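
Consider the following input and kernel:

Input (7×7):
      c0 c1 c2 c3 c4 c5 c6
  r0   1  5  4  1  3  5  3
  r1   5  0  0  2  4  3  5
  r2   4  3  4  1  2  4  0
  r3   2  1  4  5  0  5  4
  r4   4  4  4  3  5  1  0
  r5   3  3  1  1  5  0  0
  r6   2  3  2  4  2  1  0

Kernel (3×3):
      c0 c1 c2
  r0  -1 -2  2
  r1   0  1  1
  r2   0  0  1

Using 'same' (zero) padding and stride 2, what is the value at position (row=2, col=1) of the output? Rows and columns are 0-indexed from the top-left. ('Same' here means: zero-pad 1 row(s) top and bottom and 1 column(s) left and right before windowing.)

9

The receptive field on the zero-padded input at this output position is [1 4 5 / 4 4 3 / 3 1 1]. Elementwise product with the kernel and sum: 1·-1 + 4·-2 + 5·2 + 4·1 + 3·1 + 1·1.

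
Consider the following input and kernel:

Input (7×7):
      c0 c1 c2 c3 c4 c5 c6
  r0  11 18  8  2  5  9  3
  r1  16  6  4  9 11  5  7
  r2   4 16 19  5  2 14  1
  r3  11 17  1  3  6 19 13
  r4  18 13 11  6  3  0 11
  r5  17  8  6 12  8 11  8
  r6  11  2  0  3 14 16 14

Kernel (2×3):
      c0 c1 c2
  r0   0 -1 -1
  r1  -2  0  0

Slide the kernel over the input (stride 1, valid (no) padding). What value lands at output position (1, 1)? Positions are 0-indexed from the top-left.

-45

The receptive field on the input at this output position is [6 4 9 / 16 19 5]. Elementwise product with the kernel and sum: 4·-1 + 9·-1 + 16·-2.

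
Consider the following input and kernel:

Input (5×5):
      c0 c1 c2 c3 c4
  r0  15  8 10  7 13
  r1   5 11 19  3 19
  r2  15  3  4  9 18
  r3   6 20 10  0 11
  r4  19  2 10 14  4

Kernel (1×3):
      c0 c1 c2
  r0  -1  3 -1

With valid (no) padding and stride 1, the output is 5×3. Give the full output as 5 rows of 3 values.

-1 15 -2
9 43 -29
-10 0 5
44 10 -21
-23 14 28

Output[0,0]: The receptive field on the input at this output position is [15 8 10]. Elementwise product with the kernel and sum: 15·-1 + 8·3 + 10·-1.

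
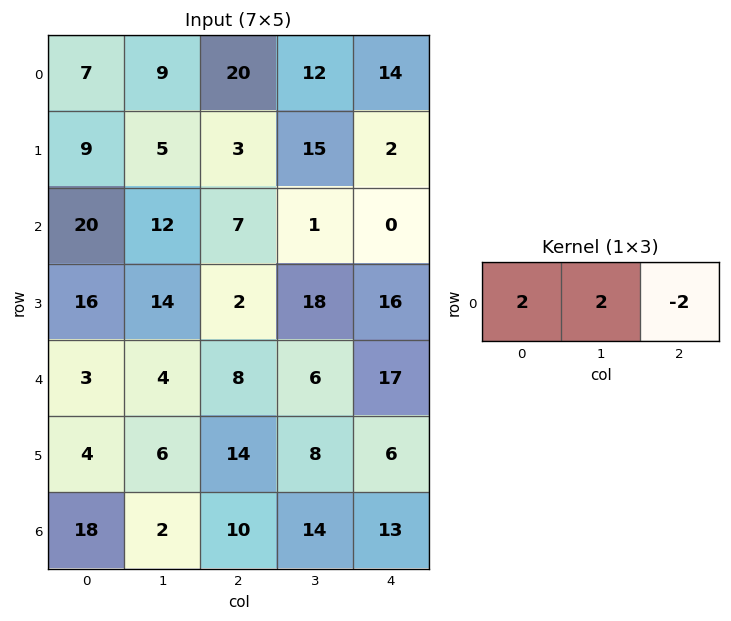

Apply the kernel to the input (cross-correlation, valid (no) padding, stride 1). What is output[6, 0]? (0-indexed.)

The receptive field on the input at this output position is [18 2 10]. Elementwise product with the kernel and sum: 18·2 + 2·2 + 10·-2.

20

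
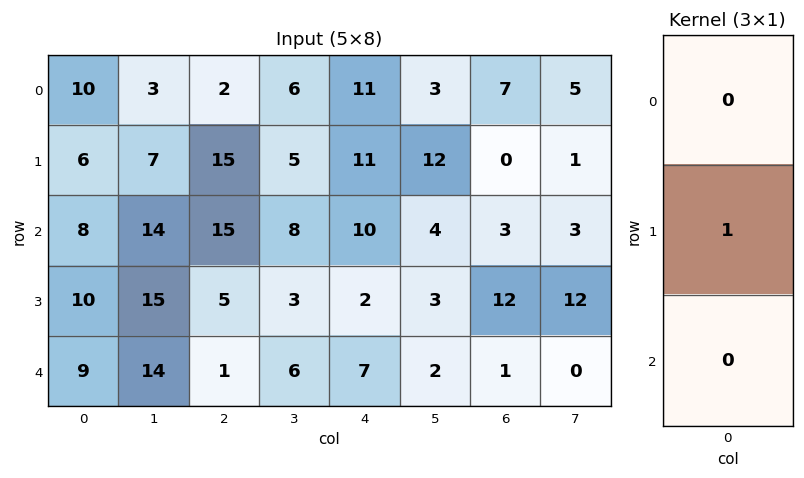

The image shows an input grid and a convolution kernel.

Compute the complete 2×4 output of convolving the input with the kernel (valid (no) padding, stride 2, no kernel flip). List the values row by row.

Output[0,0]: The receptive field on the input at this output position is [10 / 6 / 8]. Elementwise product with the kernel and sum: 6·1.
Output[0,1]: The receptive field on the input at this output position is [2 / 15 / 15]. Elementwise product with the kernel and sum: 15·1.

6 15 11 0
10 5 2 12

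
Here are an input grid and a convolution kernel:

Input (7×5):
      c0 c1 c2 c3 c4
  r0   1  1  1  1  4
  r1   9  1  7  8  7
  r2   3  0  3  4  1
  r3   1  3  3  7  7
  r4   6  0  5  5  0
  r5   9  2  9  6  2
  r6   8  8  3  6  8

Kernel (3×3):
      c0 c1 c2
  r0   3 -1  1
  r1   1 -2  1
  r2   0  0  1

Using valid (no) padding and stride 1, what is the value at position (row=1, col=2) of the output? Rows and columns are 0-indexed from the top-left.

23

The receptive field on the input at this output position is [7 8 7 / 3 4 1 / 3 7 7]. Elementwise product with the kernel and sum: 7·3 + 8·-1 + 7·1 + 3·1 + 4·-2 + 1·1 + 7·1.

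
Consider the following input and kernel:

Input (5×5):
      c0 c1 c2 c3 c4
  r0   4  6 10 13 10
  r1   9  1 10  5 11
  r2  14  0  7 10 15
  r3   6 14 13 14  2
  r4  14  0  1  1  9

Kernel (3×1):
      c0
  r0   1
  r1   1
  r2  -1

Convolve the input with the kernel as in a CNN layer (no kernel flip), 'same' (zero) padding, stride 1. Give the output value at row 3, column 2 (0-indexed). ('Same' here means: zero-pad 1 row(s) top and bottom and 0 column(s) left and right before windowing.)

The receptive field on the zero-padded input at this output position is [7 / 13 / 1]. Elementwise product with the kernel and sum: 7·1 + 13·1 + 1·-1.

19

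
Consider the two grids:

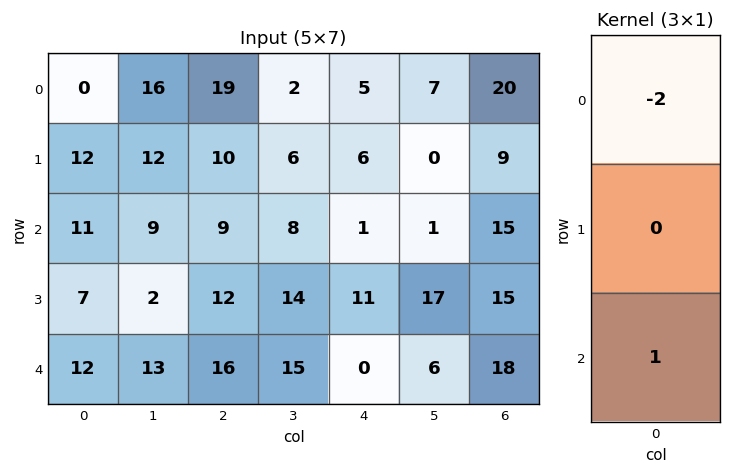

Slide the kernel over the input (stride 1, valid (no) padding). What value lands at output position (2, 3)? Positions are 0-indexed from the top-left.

-1

The receptive field on the input at this output position is [8 / 14 / 15]. Elementwise product with the kernel and sum: 8·-2 + 15·1.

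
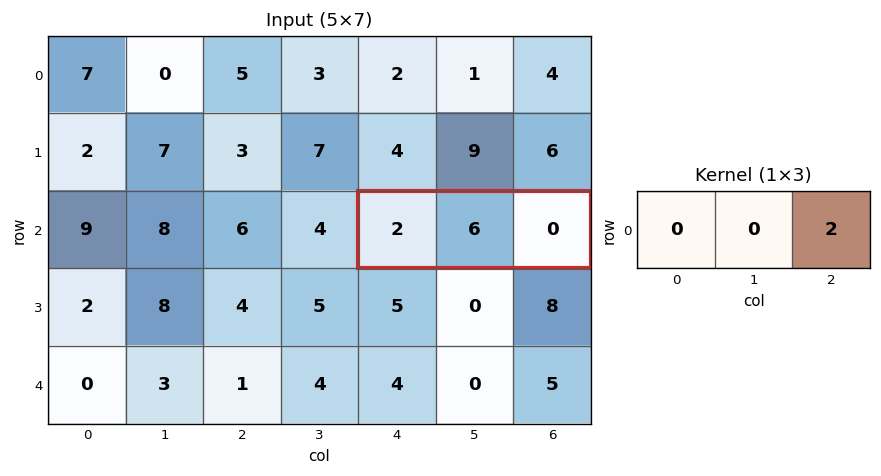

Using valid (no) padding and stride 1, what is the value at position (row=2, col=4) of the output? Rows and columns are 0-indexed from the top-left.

0

The receptive field on the input at this output position is [2 6 0]. Elementwise product with the kernel and sum: 0·2.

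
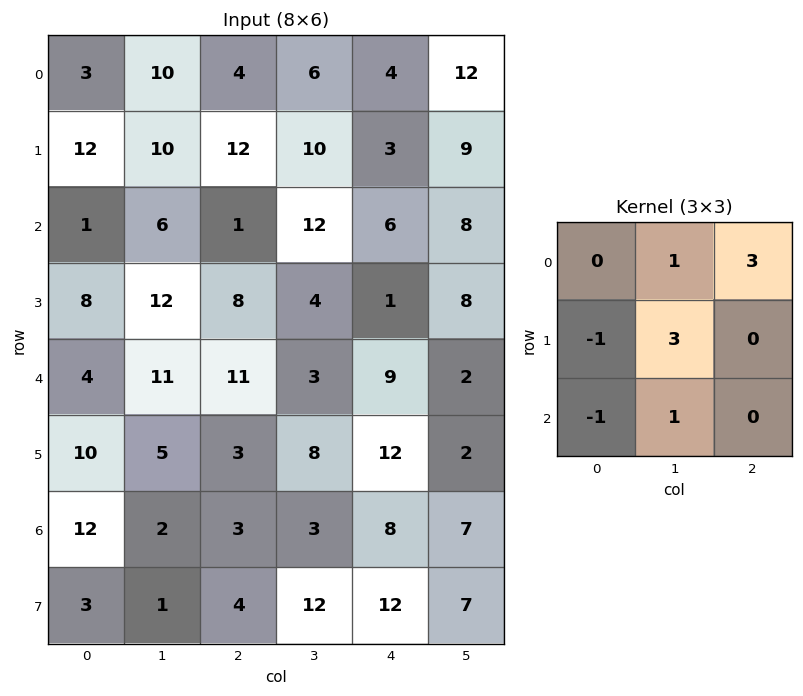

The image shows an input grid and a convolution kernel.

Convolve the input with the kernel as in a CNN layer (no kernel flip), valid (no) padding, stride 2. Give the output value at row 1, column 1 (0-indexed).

26

The receptive field on the input at this output position is [1 12 6 / 8 4 1 / 11 3 9]. Elementwise product with the kernel and sum: 12·1 + 6·3 + 8·-1 + 4·3 + 11·-1 + 3·1.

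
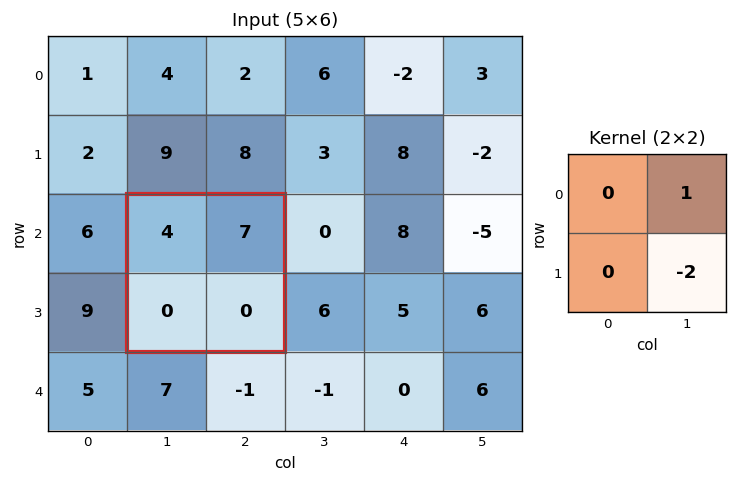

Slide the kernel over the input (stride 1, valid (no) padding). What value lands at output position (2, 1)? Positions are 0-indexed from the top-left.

7

The receptive field on the input at this output position is [4 7 / 0 0]. Elementwise product with the kernel and sum: 7·1 + 0·-2.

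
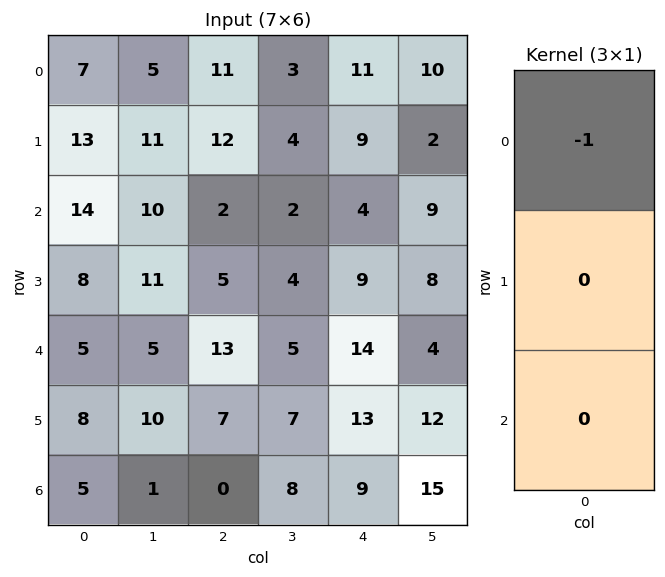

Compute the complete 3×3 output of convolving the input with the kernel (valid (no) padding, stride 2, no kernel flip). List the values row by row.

-7 -11 -11
-14 -2 -4
-5 -13 -14

Output[0,0]: The receptive field on the input at this output position is [7 / 13 / 14]. Elementwise product with the kernel and sum: 7·-1.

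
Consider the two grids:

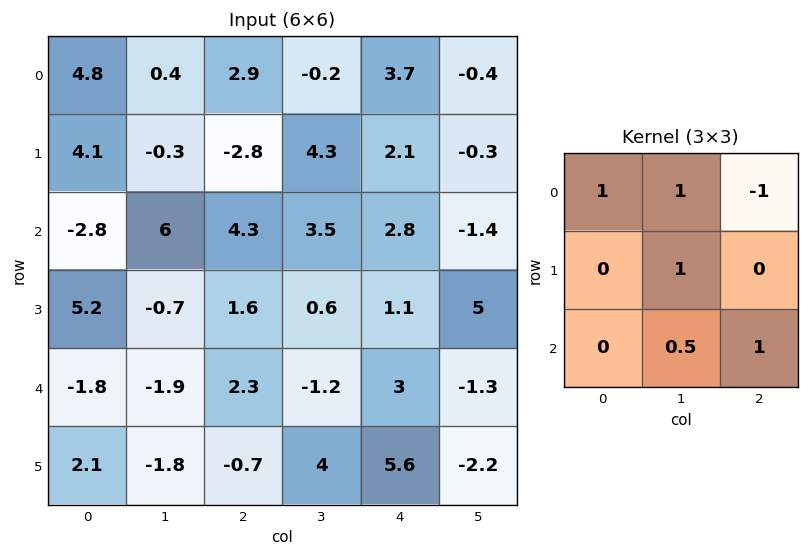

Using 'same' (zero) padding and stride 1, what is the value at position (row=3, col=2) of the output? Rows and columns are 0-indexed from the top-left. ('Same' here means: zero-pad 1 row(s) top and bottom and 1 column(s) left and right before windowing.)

The receptive field on the zero-padded input at this output position is [6 4.3 3.5 / -0.7 1.6 0.6 / -1.9 2.3 -1.2]. Elementwise product with the kernel and sum: 6·1 + 4.3·1 + 3.5·-1 + 1.6·1 + 2.3·0.5 + -1.2·1.

8.35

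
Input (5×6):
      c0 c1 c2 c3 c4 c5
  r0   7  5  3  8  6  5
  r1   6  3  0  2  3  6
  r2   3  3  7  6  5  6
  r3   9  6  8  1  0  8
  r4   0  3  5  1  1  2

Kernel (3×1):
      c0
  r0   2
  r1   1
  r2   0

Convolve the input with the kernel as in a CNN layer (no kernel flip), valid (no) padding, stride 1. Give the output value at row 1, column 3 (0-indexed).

10

The receptive field on the input at this output position is [2 / 6 / 1]. Elementwise product with the kernel and sum: 2·2 + 6·1.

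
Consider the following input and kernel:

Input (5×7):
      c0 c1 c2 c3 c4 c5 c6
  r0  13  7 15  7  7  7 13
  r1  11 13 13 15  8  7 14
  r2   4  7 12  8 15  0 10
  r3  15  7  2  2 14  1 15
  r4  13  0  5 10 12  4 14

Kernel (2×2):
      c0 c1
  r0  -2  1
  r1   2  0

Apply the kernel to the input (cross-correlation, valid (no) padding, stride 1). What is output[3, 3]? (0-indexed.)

30

The receptive field on the input at this output position is [2 14 / 10 12]. Elementwise product with the kernel and sum: 2·-2 + 14·1 + 10·2.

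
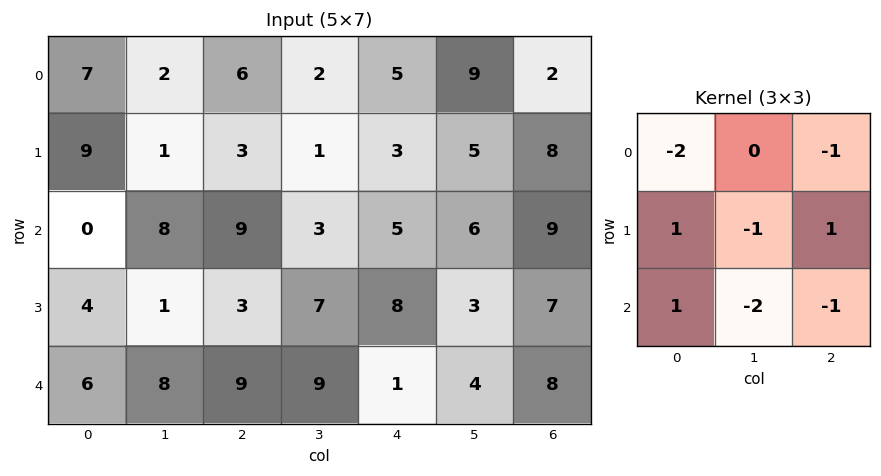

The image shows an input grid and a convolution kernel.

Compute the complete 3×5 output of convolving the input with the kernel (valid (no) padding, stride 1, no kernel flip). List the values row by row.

Output[0,0]: The receptive field on the input at this output position is [7 2 6 / 9 1 3 / 0 8 9]. Elementwise product with the kernel and sum: 7·-2 + 6·-1 + 9·1 + 1·-1 + 3·1 + 0·1 + 8·-2 + 9·-1.

-34 -20 -14 -23 -22
-21 -13 -17 -15 -11
-22 -33 -29 -7 -22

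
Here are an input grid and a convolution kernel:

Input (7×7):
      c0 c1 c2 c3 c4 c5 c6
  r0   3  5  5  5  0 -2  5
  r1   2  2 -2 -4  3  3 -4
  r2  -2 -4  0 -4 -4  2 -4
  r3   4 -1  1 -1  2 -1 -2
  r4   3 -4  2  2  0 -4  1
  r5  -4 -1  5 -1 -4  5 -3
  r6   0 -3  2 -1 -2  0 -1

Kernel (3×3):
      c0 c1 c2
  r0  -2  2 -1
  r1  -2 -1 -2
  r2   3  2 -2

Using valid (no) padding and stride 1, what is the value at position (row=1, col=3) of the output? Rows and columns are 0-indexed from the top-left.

The receptive field on the input at this output position is [-4 3 3 / -4 -4 2 / -1 2 -1]. Elementwise product with the kernel and sum: -4·-2 + 3·2 + 3·-1 + -4·-2 + -4·-1 + 2·-2 + -1·3 + 2·2 + -1·-2.

22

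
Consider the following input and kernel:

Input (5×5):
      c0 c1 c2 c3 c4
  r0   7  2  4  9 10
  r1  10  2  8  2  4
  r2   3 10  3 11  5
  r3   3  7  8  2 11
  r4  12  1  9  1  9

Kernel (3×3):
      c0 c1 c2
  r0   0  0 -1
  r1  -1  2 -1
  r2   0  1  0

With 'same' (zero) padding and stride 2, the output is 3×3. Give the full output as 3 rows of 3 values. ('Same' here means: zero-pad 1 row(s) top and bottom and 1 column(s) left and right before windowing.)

22 5 15
-3 -9 10
16 14 17

Output[0,0]: The receptive field on the zero-padded input at this output position is [0 0 0 / 0 7 2 / 0 10 2]. Elementwise product with the kernel and sum: 0·-1 + 0·-1 + 7·2 + 2·-1 + 10·1.
Output[0,1]: The receptive field on the zero-padded input at this output position is [0 0 0 / 2 4 9 / 2 8 2]. Elementwise product with the kernel and sum: 0·-1 + 2·-1 + 4·2 + 9·-1 + 8·1.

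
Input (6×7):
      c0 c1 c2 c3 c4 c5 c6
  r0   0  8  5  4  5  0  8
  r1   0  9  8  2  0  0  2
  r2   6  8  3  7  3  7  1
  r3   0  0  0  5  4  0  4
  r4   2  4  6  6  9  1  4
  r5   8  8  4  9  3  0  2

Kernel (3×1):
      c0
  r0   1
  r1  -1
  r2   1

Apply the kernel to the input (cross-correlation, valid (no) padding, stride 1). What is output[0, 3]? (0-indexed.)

The receptive field on the input at this output position is [4 / 2 / 7]. Elementwise product with the kernel and sum: 4·1 + 2·-1 + 7·1.

9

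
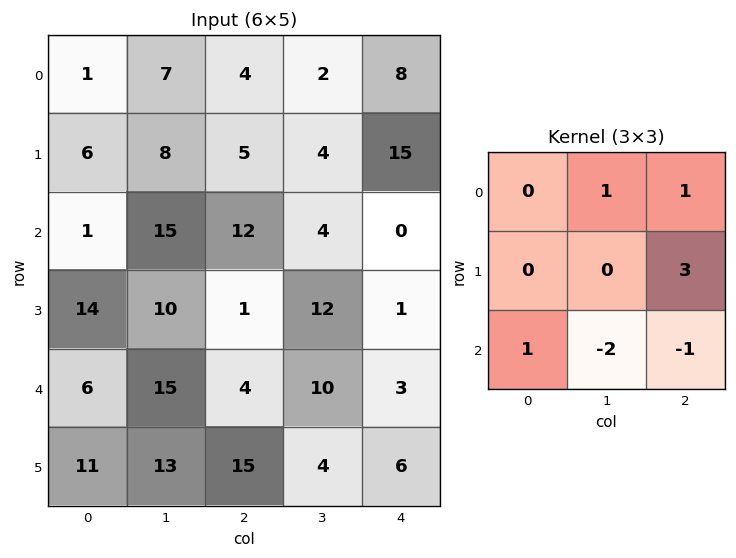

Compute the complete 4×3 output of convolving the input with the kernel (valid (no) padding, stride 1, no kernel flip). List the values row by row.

Output[0,0]: The receptive field on the input at this output position is [1 7 4 / 6 8 5 / 1 15 12]. Elementwise product with the kernel and sum: 7·1 + 4·1 + 5·3 + 1·1 + 15·-2 + 12·-1.
Output[0,1]: The receptive field on the input at this output position is [7 4 2 / 8 5 4 / 15 12 4]. Elementwise product with the kernel and sum: 4·1 + 2·1 + 4·3 + 15·1 + 12·-2 + 4·-1.

-15 5 59
42 17 -5
2 49 -12
-7 22 23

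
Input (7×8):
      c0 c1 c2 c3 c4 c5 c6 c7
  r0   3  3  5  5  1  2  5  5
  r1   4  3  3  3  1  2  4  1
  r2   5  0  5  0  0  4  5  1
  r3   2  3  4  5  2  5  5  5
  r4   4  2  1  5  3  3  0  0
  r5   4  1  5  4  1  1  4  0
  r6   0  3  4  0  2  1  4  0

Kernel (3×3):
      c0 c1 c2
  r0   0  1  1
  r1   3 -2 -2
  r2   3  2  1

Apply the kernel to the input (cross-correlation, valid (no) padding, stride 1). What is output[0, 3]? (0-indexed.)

The receptive field on the input at this output position is [5 1 2 / 3 1 2 / 0 0 4]. Elementwise product with the kernel and sum: 1·1 + 2·1 + 3·3 + 1·-2 + 2·-2 + 0·3 + 0·2 + 4·1.

10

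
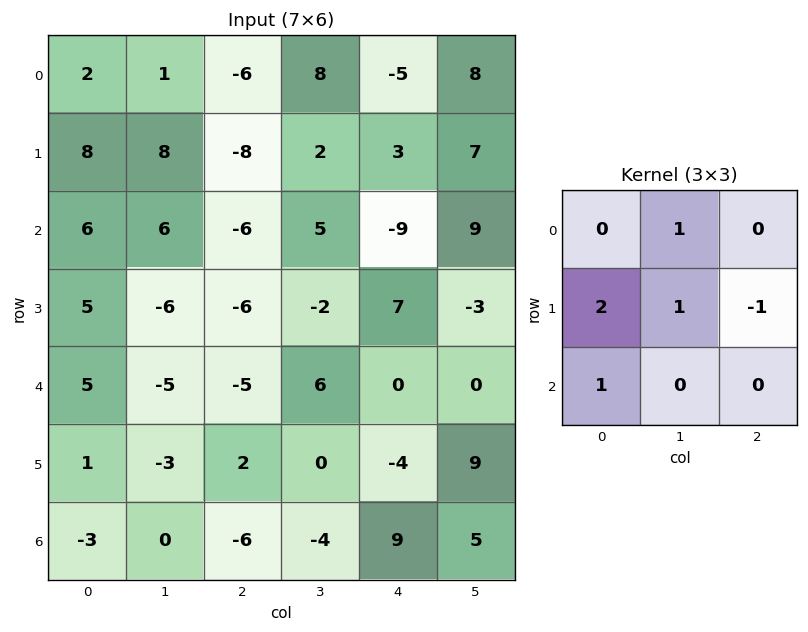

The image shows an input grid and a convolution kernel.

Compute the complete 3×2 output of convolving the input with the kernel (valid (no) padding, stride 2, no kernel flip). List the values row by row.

39 -15
21 -21
-11 8

Output[0,0]: The receptive field on the input at this output position is [2 1 -6 / 8 8 -8 / 6 6 -6]. Elementwise product with the kernel and sum: 1·1 + 8·2 + 8·1 + -8·-1 + 6·1.
Output[0,1]: The receptive field on the input at this output position is [-6 8 -5 / -8 2 3 / -6 5 -9]. Elementwise product with the kernel and sum: 8·1 + -8·2 + 2·1 + 3·-1 + -6·1.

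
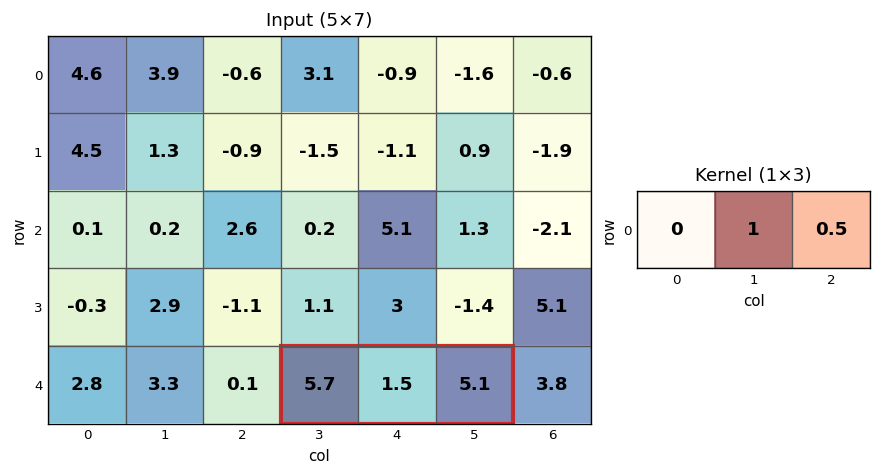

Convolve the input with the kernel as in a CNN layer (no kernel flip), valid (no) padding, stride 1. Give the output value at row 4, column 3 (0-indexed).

The receptive field on the input at this output position is [5.7 1.5 5.1]. Elementwise product with the kernel and sum: 1.5·1 + 5.1·0.5.

4.05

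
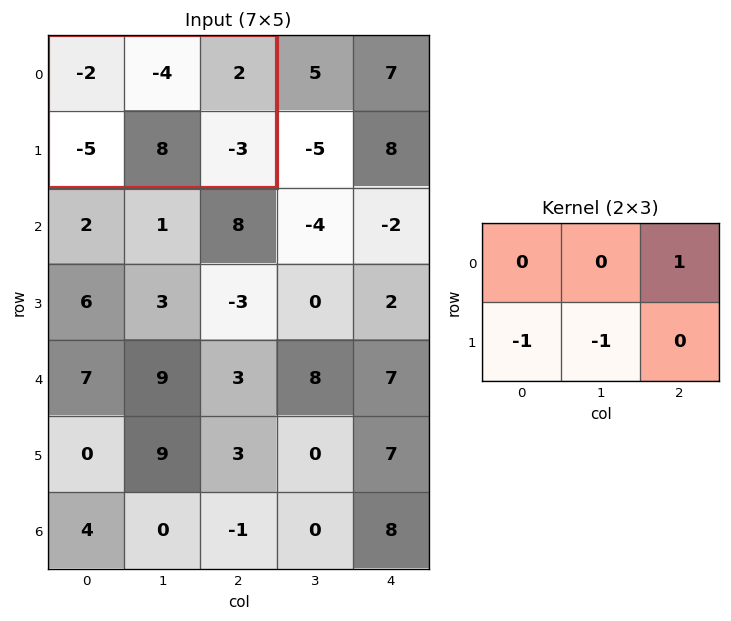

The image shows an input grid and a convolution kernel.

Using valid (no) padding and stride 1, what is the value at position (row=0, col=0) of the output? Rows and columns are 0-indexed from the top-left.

-1

The receptive field on the input at this output position is [-2 -4 2 / -5 8 -3]. Elementwise product with the kernel and sum: 2·1 + -5·-1 + 8·-1.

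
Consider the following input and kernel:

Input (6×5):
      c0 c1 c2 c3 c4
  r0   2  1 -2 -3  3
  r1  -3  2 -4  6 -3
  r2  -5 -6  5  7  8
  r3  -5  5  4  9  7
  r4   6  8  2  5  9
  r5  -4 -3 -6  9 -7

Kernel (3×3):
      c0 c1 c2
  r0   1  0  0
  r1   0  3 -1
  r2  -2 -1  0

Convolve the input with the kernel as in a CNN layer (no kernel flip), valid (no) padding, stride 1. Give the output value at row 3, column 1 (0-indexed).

The receptive field on the input at this output position is [5 4 9 / 8 2 5 / -3 -6 9]. Elementwise product with the kernel and sum: 5·1 + 2·3 + 5·-1 + -3·-2 + -6·-1.

18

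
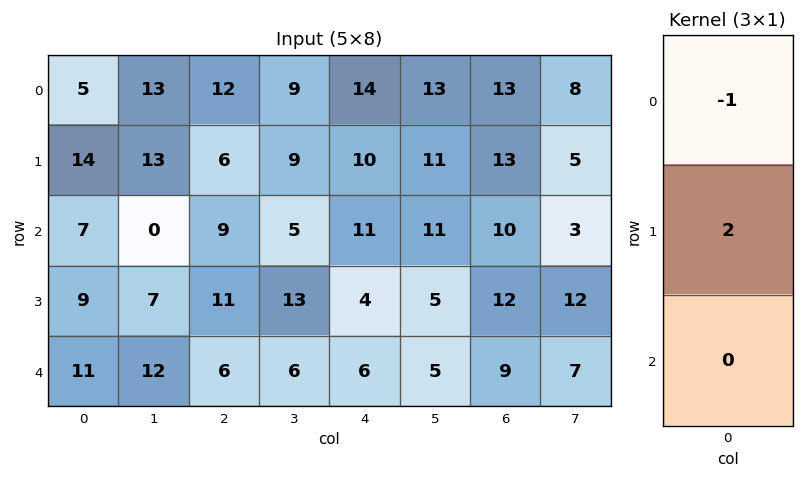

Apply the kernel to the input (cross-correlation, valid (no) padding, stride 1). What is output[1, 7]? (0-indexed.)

1

The receptive field on the input at this output position is [5 / 3 / 12]. Elementwise product with the kernel and sum: 5·-1 + 3·2.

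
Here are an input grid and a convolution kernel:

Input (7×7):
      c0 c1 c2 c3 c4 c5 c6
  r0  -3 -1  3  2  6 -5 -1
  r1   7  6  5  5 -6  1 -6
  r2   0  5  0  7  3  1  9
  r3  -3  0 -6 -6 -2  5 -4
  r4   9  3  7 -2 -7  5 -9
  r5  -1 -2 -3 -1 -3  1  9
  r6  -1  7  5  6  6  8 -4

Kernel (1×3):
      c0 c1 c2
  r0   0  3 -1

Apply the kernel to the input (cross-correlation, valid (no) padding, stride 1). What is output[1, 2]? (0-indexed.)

The receptive field on the input at this output position is [5 5 -6]. Elementwise product with the kernel and sum: 5·3 + -6·-1.

21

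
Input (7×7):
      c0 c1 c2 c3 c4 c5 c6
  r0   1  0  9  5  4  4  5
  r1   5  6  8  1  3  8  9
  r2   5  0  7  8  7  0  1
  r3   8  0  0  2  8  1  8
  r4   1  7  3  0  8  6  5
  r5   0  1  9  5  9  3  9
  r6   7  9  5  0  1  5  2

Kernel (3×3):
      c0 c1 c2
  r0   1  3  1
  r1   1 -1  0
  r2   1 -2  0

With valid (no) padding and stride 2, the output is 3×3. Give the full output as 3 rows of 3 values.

14 26 23
7 39 11
13 20 28

Output[0,0]: The receptive field on the input at this output position is [1 0 9 / 5 6 8 / 5 0 7]. Elementwise product with the kernel and sum: 1·1 + 0·3 + 9·1 + 5·1 + 6·-1 + 5·1 + 0·-2.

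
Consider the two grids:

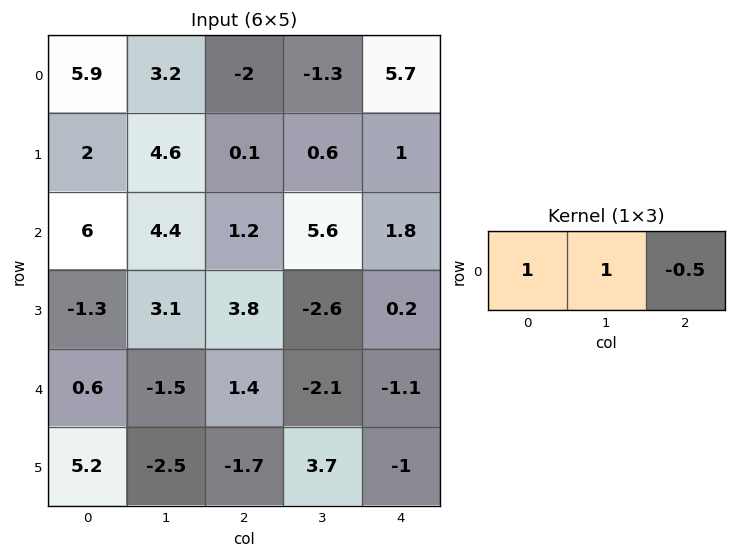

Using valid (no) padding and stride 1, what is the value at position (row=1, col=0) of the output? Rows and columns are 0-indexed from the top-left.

The receptive field on the input at this output position is [2 4.6 0.1]. Elementwise product with the kernel and sum: 2·1 + 4.6·1 + 0.1·-0.5.

6.55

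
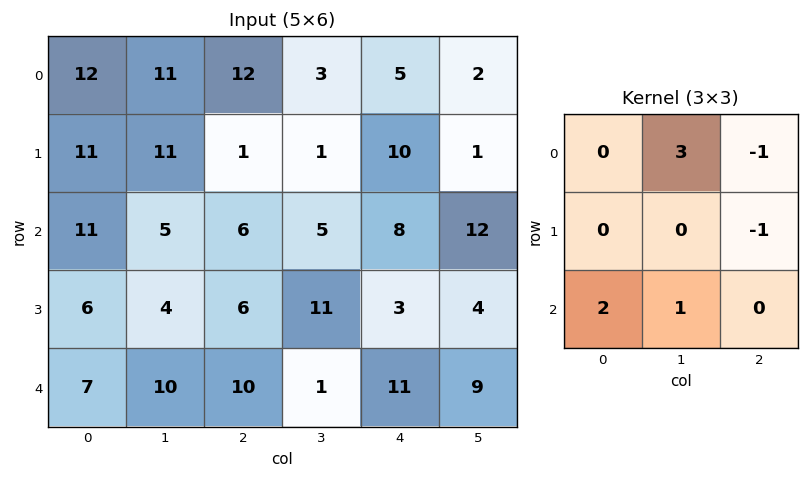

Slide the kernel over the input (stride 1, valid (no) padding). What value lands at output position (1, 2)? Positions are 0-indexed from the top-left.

8

The receptive field on the input at this output position is [1 1 10 / 6 5 8 / 6 11 3]. Elementwise product with the kernel and sum: 1·3 + 10·-1 + 8·-1 + 6·2 + 11·1.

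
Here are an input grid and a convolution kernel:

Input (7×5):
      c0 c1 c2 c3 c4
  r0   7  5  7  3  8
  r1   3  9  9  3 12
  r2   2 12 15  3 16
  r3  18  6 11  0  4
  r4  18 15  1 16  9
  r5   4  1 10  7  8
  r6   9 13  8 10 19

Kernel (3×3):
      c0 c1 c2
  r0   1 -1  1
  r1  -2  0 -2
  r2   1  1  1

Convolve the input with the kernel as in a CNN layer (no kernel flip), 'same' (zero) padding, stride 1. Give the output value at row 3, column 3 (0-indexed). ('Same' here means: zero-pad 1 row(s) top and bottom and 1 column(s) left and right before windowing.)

24

The receptive field on the zero-padded input at this output position is [15 3 16 / 11 0 4 / 1 16 9]. Elementwise product with the kernel and sum: 15·1 + 3·-1 + 16·1 + 11·-2 + 4·-2 + 1·1 + 16·1 + 9·1.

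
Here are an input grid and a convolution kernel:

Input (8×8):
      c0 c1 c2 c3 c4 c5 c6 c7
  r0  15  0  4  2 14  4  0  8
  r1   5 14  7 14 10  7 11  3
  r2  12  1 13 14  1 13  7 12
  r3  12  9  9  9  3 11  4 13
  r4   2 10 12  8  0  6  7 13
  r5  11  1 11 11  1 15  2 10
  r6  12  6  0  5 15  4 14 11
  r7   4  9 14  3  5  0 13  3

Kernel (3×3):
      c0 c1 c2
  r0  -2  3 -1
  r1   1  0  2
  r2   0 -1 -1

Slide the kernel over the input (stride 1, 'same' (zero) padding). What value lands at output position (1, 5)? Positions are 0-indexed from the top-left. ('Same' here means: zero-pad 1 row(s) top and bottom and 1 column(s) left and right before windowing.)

-4

The receptive field on the zero-padded input at this output position is [14 4 0 / 10 7 11 / 1 13 7]. Elementwise product with the kernel and sum: 14·-2 + 4·3 + 0·-1 + 10·1 + 11·2 + 13·-1 + 7·-1.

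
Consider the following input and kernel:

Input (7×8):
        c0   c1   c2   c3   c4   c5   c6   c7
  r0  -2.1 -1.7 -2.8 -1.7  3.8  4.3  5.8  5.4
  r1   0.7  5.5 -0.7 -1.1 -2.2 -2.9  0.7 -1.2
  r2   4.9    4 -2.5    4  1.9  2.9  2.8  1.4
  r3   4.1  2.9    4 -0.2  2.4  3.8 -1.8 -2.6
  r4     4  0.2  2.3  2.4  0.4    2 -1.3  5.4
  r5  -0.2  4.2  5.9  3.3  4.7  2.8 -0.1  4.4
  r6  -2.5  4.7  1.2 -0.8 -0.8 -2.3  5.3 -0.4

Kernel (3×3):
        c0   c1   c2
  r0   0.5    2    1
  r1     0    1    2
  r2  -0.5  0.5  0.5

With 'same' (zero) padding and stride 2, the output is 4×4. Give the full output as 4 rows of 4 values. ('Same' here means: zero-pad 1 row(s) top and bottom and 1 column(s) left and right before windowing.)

Output[0,0]: The receptive field on the zero-padded input at this output position is [0 0 0 / 0 -2.1 -1.7 / 0 0.7 5.5]. Elementwise product with the kernel and sum: 0·0.5 + 0·2 + 0·1 + -2.1·1 + -1.7·2 + 0·-0.5 + 0.7·0.5 + 5.5·0.5.

-2.4 -9.85 10.4 17.8
23.3 6.2 3.05 0.25
17.5 18.85 15 5.95
10.7 16.8 8.45 10.1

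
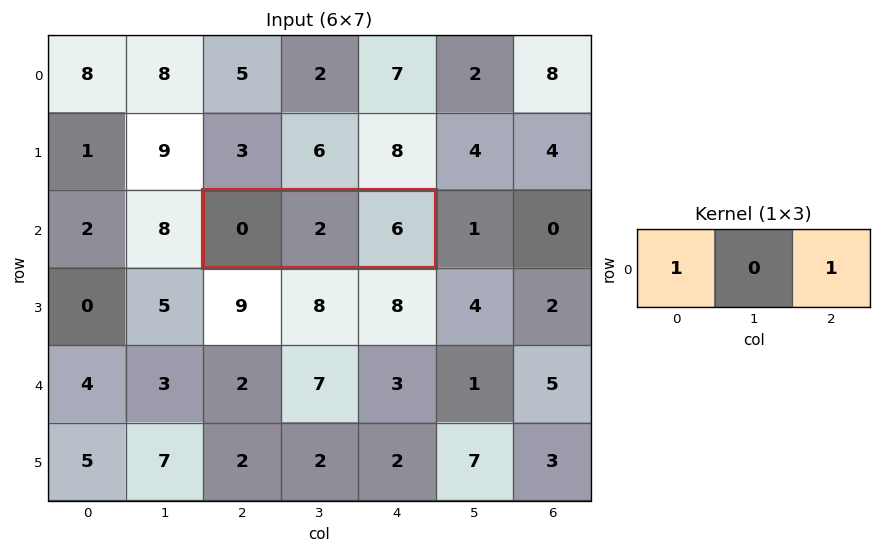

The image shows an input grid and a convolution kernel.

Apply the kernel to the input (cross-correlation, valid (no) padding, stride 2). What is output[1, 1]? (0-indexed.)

6

The receptive field on the input at this output position is [0 2 6]. Elementwise product with the kernel and sum: 0·1 + 6·1.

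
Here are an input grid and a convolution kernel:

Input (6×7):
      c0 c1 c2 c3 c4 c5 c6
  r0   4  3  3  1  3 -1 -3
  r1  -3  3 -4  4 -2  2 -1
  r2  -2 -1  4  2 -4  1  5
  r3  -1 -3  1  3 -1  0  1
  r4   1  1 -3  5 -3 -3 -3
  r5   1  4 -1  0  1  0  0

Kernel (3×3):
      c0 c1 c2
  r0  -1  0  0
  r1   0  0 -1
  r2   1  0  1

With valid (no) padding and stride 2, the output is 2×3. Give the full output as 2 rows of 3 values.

Output[0,0]: The receptive field on the input at this output position is [4 3 3 / -3 3 -4 / -2 -1 4]. Elementwise product with the kernel and sum: 4·-1 + -4·-1 + -2·1 + 4·1.

2 -1 -1
-1 -9 -3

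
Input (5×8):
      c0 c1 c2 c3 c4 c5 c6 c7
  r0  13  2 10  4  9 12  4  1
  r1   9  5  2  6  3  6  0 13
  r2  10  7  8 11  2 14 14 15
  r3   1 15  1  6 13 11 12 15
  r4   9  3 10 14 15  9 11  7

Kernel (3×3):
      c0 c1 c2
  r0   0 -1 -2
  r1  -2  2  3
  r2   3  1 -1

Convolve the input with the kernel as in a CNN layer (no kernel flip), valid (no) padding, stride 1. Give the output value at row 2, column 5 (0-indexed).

The receptive field on the input at this output position is [14 14 15 / 11 12 15 / 9 11 7]. Elementwise product with the kernel and sum: 14·-1 + 15·-2 + 11·-2 + 12·2 + 15·3 + 9·3 + 11·1 + 7·-1.

34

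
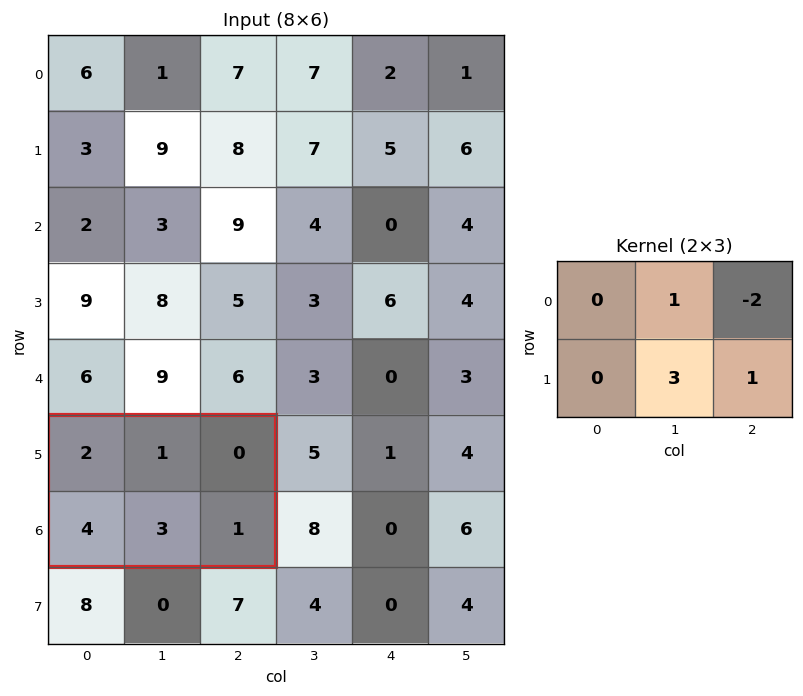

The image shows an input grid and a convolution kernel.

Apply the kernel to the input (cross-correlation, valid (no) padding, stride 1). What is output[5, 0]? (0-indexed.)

11

The receptive field on the input at this output position is [2 1 0 / 4 3 1]. Elementwise product with the kernel and sum: 1·1 + 0·-2 + 3·3 + 1·1.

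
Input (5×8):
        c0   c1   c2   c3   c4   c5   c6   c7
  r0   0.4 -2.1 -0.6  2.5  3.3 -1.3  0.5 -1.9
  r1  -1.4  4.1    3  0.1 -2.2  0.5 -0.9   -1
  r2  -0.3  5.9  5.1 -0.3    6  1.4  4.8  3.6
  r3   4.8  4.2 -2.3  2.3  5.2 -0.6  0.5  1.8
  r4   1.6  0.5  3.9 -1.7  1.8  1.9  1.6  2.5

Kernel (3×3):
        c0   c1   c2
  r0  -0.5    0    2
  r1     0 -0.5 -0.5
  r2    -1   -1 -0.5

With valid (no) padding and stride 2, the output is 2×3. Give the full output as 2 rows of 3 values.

-13.1 0.15 -10.25
5.35 2.6 2.15

Output[0,0]: The receptive field on the input at this output position is [0.4 -2.1 -0.6 / -1.4 4.1 3 / -0.3 5.9 5.1]. Elementwise product with the kernel and sum: 0.4·-0.5 + -0.6·2 + 4.1·-0.5 + 3·-0.5 + -0.3·-1 + 5.9·-1 + 5.1·-0.5.
Output[0,1]: The receptive field on the input at this output position is [-0.6 2.5 3.3 / 3 0.1 -2.2 / 5.1 -0.3 6]. Elementwise product with the kernel and sum: -0.6·-0.5 + 3.3·2 + 0.1·-0.5 + -2.2·-0.5 + 5.1·-1 + -0.3·-1 + 6·-0.5.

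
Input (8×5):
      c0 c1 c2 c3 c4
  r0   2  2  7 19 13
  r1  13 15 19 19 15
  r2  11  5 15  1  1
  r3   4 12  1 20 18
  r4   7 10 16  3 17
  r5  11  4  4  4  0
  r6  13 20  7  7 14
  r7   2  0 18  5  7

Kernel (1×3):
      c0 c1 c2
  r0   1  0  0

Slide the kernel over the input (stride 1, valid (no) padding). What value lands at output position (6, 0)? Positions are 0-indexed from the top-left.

The receptive field on the input at this output position is [13 20 7]. Elementwise product with the kernel and sum: 13·1.

13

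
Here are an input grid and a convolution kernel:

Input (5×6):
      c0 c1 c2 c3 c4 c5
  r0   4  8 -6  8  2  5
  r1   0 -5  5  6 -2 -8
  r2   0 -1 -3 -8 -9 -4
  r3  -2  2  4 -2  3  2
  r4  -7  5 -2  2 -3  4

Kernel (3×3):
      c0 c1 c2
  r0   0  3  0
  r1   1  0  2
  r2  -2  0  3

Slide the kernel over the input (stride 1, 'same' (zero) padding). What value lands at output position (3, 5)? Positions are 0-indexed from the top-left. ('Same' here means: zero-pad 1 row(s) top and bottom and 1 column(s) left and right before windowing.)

-3

The receptive field on the zero-padded input at this output position is [-9 -4 0 / 3 2 0 / -3 4 0]. Elementwise product with the kernel and sum: -4·3 + 3·1 + 0·2 + -3·-2 + 0·3.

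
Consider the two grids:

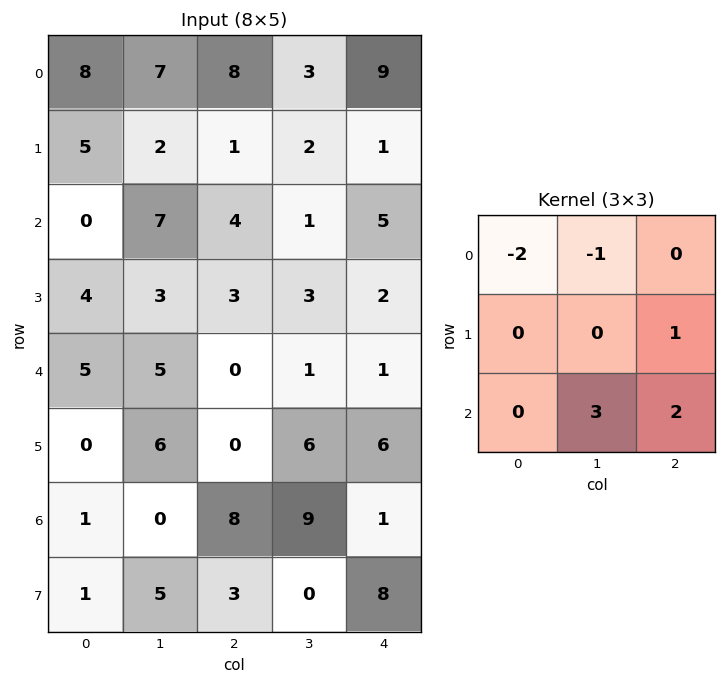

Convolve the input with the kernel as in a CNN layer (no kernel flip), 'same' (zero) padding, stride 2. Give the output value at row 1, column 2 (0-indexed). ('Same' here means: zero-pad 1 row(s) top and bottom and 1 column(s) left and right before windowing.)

1

The receptive field on the zero-padded input at this output position is [2 1 0 / 1 5 0 / 3 2 0]. Elementwise product with the kernel and sum: 2·-2 + 1·-1 + 0·1 + 2·3 + 0·2.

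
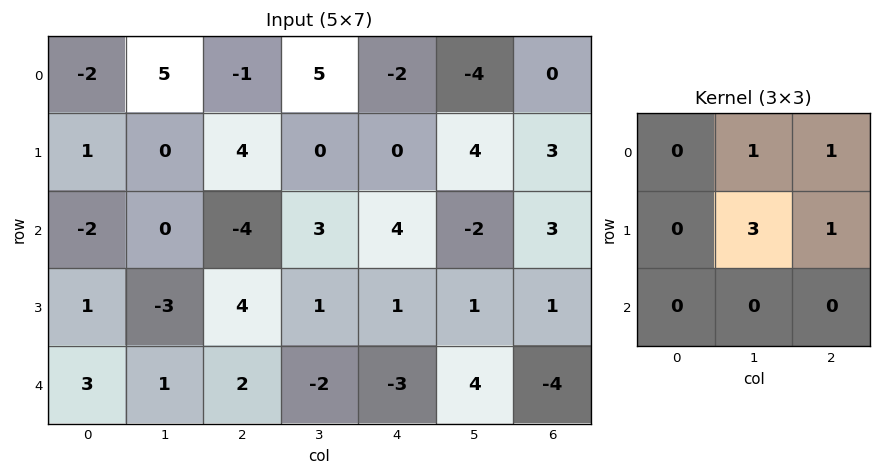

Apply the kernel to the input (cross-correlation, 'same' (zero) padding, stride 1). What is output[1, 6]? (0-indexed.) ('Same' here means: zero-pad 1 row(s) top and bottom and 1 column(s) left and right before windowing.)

The receptive field on the zero-padded input at this output position is [-4 0 0 / 4 3 0 / -2 3 0]. Elementwise product with the kernel and sum: 0·1 + 0·1 + 3·3 + 0·1.

9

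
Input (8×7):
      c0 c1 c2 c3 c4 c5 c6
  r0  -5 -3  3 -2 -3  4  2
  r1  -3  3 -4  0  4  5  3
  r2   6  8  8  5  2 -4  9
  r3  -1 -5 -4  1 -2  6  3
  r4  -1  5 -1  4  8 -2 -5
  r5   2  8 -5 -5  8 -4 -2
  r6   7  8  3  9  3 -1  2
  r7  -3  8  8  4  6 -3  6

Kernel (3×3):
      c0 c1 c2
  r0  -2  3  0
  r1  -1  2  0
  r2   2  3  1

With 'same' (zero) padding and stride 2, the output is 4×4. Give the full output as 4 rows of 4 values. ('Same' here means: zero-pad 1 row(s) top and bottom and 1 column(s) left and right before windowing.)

-16 3 13 19
-5 -31 13 42
9 -13 14 -25
19 11 54 19

Output[0,0]: The receptive field on the zero-padded input at this output position is [0 0 0 / 0 -5 -3 / 0 -3 3]. Elementwise product with the kernel and sum: 0·-2 + 0·3 + 0·-1 + -5·2 + 0·2 + -3·3 + 3·1.
Output[0,1]: The receptive field on the zero-padded input at this output position is [0 0 0 / -3 3 -2 / 3 -4 0]. Elementwise product with the kernel and sum: 0·-2 + 0·3 + -3·-1 + 3·2 + 3·2 + -4·3 + 0·1.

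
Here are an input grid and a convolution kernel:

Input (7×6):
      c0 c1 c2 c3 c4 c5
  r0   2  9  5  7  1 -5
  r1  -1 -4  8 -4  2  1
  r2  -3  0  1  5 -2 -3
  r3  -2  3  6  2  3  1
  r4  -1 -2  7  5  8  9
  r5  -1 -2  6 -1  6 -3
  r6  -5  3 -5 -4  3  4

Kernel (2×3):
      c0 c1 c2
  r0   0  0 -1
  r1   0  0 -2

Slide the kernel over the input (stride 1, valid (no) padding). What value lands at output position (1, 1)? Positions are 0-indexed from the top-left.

-6

The receptive field on the input at this output position is [-4 8 -4 / 0 1 5]. Elementwise product with the kernel and sum: -4·-1 + 5·-2.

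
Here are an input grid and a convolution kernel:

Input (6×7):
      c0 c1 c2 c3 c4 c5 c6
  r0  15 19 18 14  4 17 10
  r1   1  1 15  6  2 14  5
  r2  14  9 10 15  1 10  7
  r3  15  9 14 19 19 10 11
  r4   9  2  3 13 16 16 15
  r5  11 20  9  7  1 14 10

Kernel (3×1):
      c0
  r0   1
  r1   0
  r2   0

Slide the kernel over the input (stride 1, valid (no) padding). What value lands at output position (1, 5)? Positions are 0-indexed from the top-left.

14

The receptive field on the input at this output position is [14 / 10 / 10]. Elementwise product with the kernel and sum: 14·1.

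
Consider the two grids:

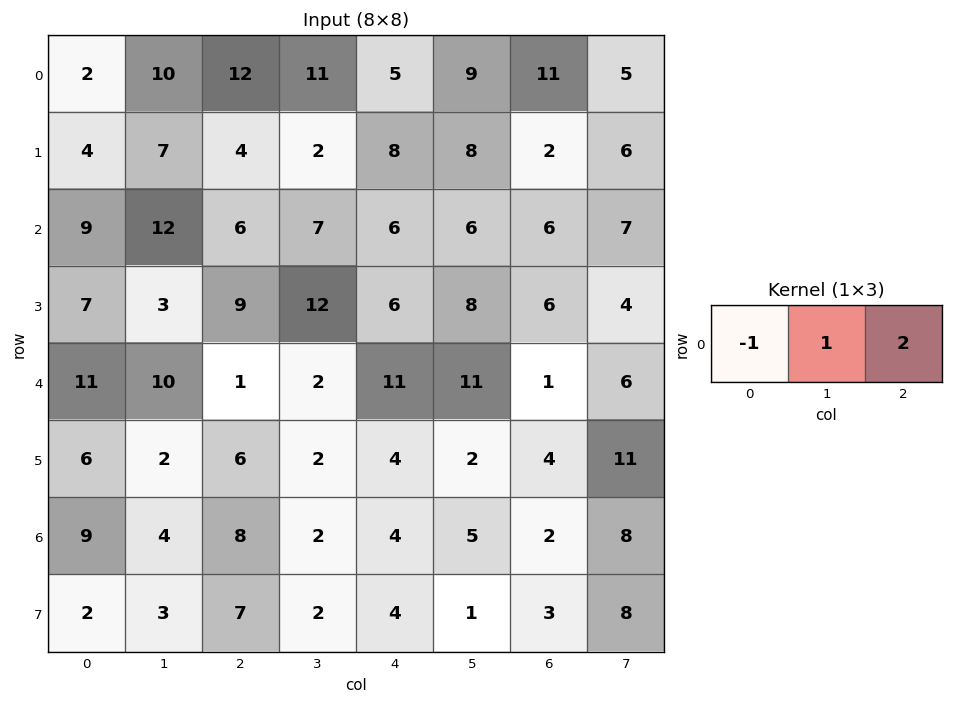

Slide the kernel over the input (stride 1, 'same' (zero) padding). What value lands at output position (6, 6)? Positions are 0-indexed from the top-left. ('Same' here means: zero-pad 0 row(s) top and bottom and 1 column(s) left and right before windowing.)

The receptive field on the zero-padded input at this output position is [5 2 8]. Elementwise product with the kernel and sum: 5·-1 + 2·1 + 8·2.

13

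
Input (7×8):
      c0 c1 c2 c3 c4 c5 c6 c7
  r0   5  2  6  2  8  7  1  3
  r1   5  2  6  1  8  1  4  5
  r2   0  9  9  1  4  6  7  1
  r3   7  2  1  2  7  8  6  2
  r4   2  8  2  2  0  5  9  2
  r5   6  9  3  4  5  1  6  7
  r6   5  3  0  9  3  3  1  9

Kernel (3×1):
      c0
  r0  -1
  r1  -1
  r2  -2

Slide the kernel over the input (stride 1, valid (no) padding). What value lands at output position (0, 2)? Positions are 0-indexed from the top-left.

The receptive field on the input at this output position is [6 / 6 / 9]. Elementwise product with the kernel and sum: 6·-1 + 6·-1 + 9·-2.

-30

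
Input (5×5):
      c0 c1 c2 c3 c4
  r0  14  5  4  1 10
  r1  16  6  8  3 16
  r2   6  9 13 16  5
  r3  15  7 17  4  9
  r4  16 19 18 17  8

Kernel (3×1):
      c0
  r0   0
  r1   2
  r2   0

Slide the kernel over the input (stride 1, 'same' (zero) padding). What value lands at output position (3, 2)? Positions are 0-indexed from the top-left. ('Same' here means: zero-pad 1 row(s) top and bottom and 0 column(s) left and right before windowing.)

The receptive field on the zero-padded input at this output position is [13 / 17 / 18]. Elementwise product with the kernel and sum: 17·2.

34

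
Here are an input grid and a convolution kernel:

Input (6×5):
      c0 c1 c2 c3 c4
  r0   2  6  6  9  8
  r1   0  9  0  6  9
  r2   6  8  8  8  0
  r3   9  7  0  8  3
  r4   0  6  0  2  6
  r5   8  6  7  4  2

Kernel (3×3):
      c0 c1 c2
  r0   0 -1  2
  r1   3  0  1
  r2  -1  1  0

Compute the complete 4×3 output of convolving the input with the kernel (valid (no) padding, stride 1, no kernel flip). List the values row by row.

Output[0,0]: The receptive field on the input at this output position is [2 6 6 / 0 9 0 / 6 8 8]. Elementwise product with the kernel and sum: 6·-1 + 6·2 + 0·3 + 0·1 + 6·-1 + 8·1.

8 45 16
15 37 44
41 31 -3
-9 37 1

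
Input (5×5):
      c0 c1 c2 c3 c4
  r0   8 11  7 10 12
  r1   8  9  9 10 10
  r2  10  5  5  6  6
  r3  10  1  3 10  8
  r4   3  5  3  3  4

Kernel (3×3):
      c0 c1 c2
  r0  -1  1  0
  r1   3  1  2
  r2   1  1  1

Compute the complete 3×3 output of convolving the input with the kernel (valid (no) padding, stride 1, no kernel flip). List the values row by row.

74 68 77
60 46 55
43 37 46

Output[0,0]: The receptive field on the input at this output position is [8 11 7 / 8 9 9 / 10 5 5]. Elementwise product with the kernel and sum: 8·-1 + 11·1 + 8·3 + 9·1 + 9·2 + 10·1 + 5·1 + 5·1.
Output[0,1]: The receptive field on the input at this output position is [11 7 10 / 9 9 10 / 5 5 6]. Elementwise product with the kernel and sum: 11·-1 + 7·1 + 9·3 + 9·1 + 10·2 + 5·1 + 5·1 + 6·1.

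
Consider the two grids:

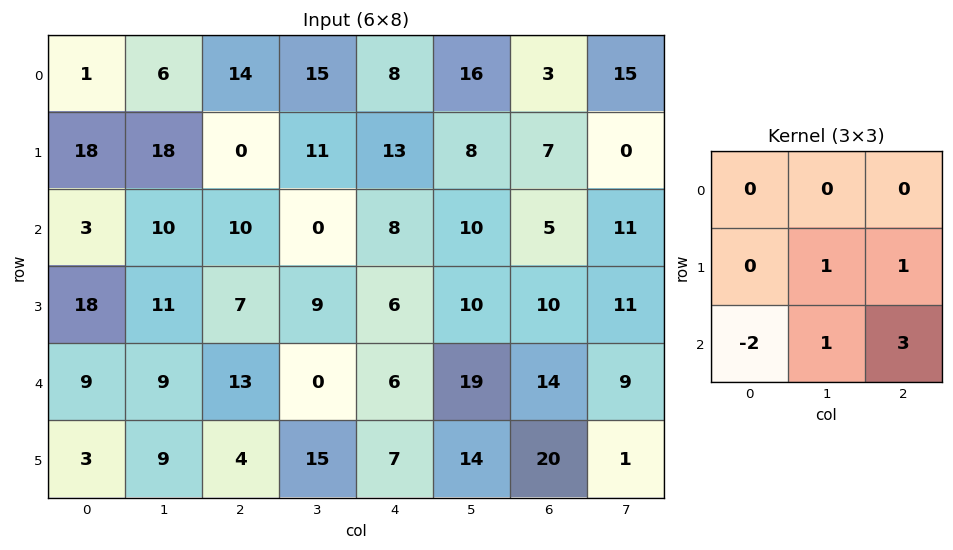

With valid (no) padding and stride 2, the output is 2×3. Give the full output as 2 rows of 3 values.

Output[0,0]: The receptive field on the input at this output position is [1 6 14 / 18 18 0 / 3 10 10]. Elementwise product with the kernel and sum: 18·1 + 0·1 + 3·-2 + 10·1 + 10·3.
Output[0,1]: The receptive field on the input at this output position is [14 15 8 / 0 11 13 / 10 0 8]. Elementwise product with the kernel and sum: 11·1 + 13·1 + 10·-2 + 0·1 + 8·3.

52 28 24
48 7 69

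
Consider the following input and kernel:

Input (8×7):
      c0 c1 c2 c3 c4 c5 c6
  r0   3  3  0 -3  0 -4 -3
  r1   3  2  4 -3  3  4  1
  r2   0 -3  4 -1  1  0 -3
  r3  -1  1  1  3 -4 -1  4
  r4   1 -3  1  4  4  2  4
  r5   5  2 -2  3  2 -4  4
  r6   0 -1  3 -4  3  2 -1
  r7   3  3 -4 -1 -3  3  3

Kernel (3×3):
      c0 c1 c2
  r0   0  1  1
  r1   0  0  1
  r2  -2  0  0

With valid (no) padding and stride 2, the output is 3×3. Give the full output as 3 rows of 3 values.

7 -8 -8
0 -6 -7
-4 4 4

Output[0,0]: The receptive field on the input at this output position is [3 3 0 / 3 2 4 / 0 -3 4]. Elementwise product with the kernel and sum: 3·1 + 0·1 + 4·1 + 0·-2.
Output[0,1]: The receptive field on the input at this output position is [0 -3 0 / 4 -3 3 / 4 -1 1]. Elementwise product with the kernel and sum: -3·1 + 0·1 + 3·1 + 4·-2.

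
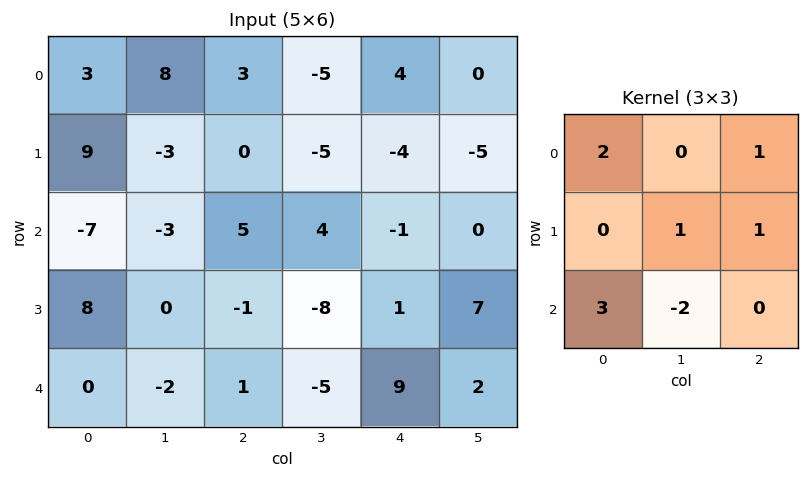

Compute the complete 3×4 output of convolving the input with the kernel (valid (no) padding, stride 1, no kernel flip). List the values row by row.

Output[0,0]: The receptive field on the input at this output position is [3 8 3 / 9 -3 0 / -7 -3 5]. Elementwise product with the kernel and sum: 3·2 + 3·1 + -3·1 + 0·1 + -7·3 + -3·-2.

-9 -13 8 -5
44 0 12 -42
-6 -19 15 -17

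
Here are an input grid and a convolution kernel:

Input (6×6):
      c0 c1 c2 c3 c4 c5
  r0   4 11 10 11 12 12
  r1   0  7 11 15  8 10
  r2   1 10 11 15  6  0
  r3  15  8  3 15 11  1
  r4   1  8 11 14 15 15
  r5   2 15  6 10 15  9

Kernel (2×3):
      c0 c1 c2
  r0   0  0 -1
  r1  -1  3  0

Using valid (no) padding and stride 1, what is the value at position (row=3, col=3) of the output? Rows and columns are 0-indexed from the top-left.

30

The receptive field on the input at this output position is [15 11 1 / 14 15 15]. Elementwise product with the kernel and sum: 1·-1 + 14·-1 + 15·3.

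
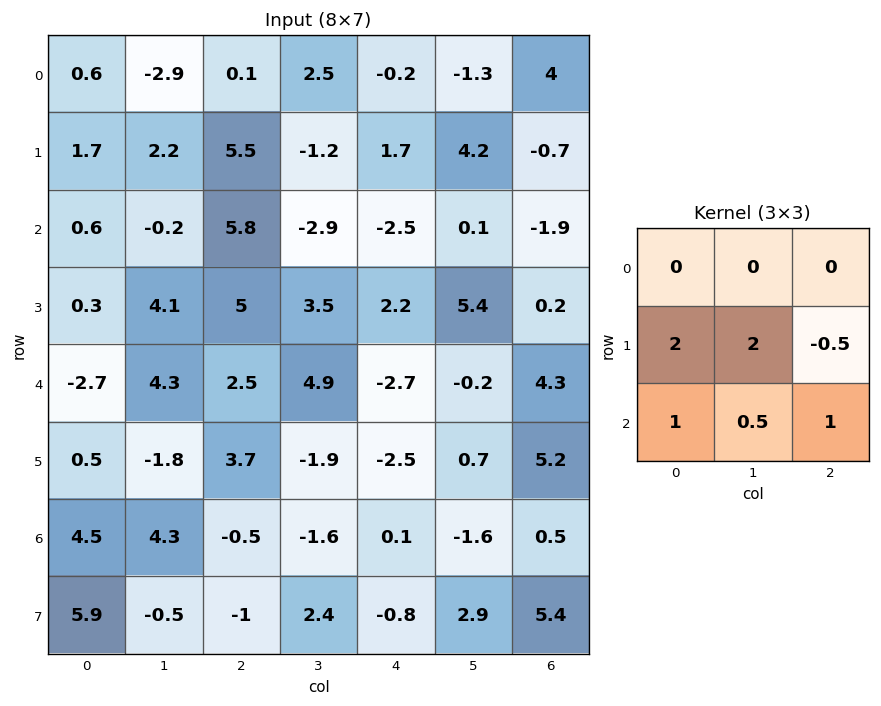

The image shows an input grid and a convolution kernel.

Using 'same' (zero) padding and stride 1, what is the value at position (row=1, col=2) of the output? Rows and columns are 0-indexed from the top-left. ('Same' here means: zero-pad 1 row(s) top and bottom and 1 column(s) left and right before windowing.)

The receptive field on the zero-padded input at this output position is [-2.9 0.1 2.5 / 2.2 5.5 -1.2 / -0.2 5.8 -2.9]. Elementwise product with the kernel and sum: 2.2·2 + 5.5·2 + -1.2·-0.5 + -0.2·1 + 5.8·0.5 + -2.9·1.

15.8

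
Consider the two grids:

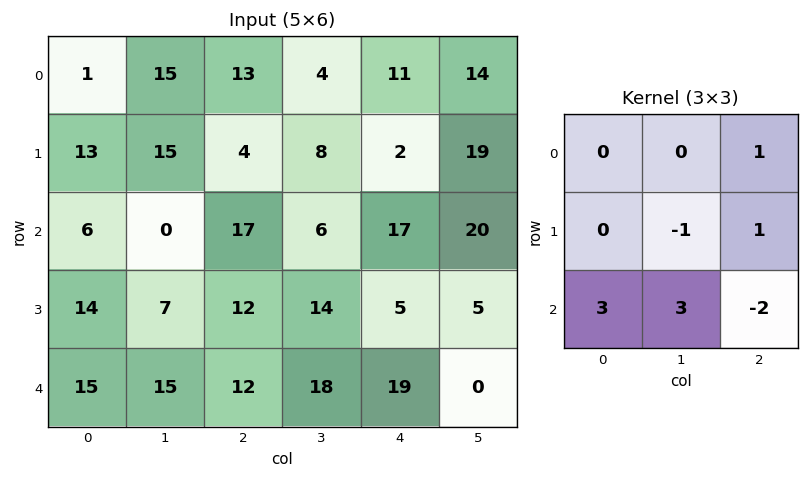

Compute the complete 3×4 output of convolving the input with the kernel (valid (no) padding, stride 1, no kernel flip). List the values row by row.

Output[0,0]: The receptive field on the input at this output position is [1 15 13 / 13 15 4 / 6 0 17]. Elementwise product with the kernel and sum: 13·1 + 15·-1 + 4·1 + 6·3 + 0·3 + 17·-2.
Output[0,1]: The receptive field on the input at this output position is [15 13 4 / 15 4 8 / 0 17 6]. Elementwise product with the kernel and sum: 4·1 + 4·-1 + 8·1 + 0·3 + 17·3 + 6·-2.

-14 47 40 60
60 26 81 69
88 53 60 131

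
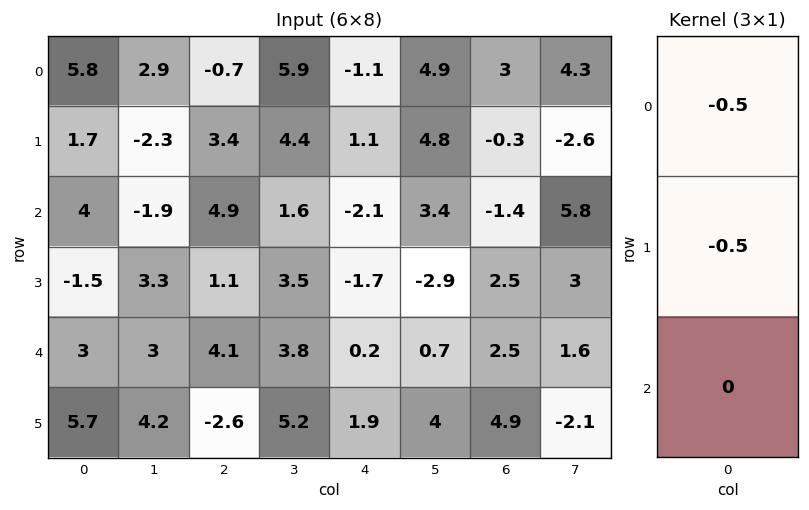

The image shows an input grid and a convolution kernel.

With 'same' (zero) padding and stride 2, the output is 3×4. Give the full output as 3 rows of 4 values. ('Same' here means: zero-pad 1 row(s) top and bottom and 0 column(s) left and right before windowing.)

Output[0,0]: The receptive field on the zero-padded input at this output position is [0 / 5.8 / 1.7]. Elementwise product with the kernel and sum: 0·-0.5 + 5.8·-0.5.

-2.9 0.35 0.55 -1.5
-2.85 -4.15 0.5 0.85
-0.75 -2.6 0.75 -2.5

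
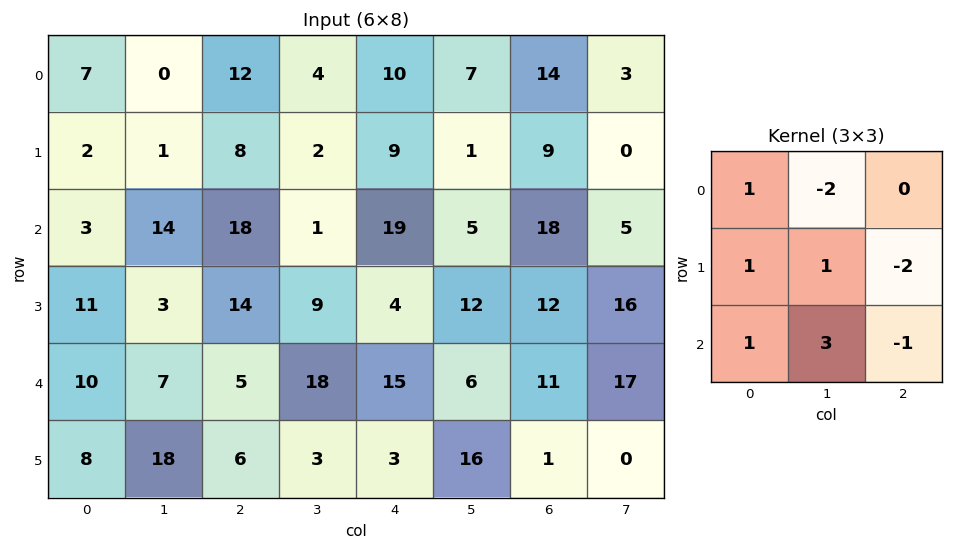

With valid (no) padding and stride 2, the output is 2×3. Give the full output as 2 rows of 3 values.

21 -2 4
-13 75 23

Output[0,0]: The receptive field on the input at this output position is [7 0 12 / 2 1 8 / 3 14 18]. Elementwise product with the kernel and sum: 7·1 + 0·-2 + 2·1 + 1·1 + 8·-2 + 3·1 + 14·3 + 18·-1.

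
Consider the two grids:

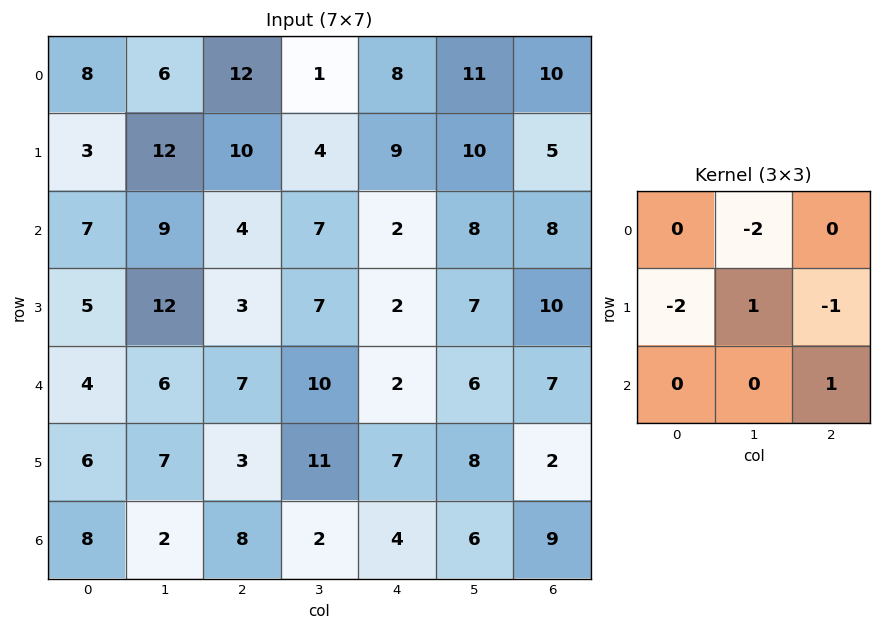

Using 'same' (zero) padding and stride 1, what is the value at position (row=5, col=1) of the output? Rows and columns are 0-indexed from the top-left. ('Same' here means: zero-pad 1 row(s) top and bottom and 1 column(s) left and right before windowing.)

The receptive field on the zero-padded input at this output position is [4 6 7 / 6 7 3 / 8 2 8]. Elementwise product with the kernel and sum: 6·-2 + 6·-2 + 7·1 + 3·-1 + 8·1.

-12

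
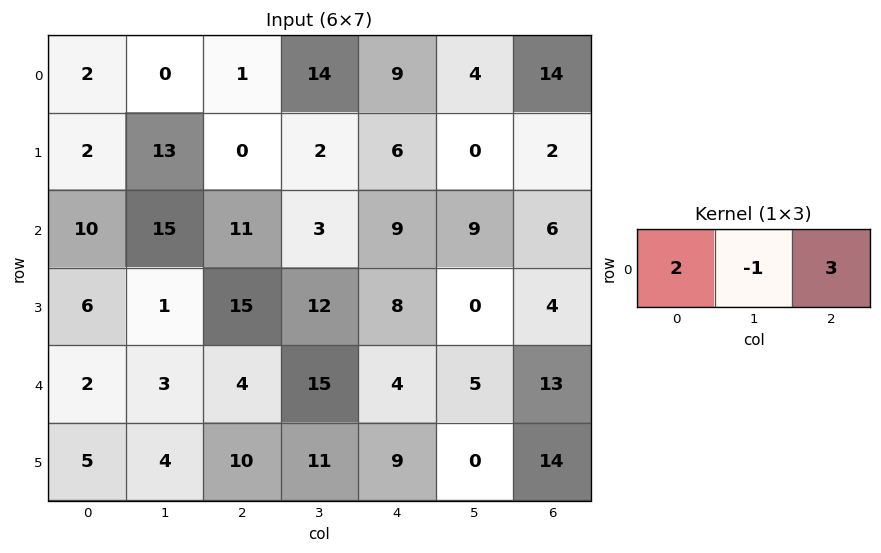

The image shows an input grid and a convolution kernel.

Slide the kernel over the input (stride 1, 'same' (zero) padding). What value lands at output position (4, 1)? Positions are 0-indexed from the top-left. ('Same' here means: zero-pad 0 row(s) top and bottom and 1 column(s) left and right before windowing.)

13

The receptive field on the zero-padded input at this output position is [2 3 4]. Elementwise product with the kernel and sum: 2·2 + 3·-1 + 4·3.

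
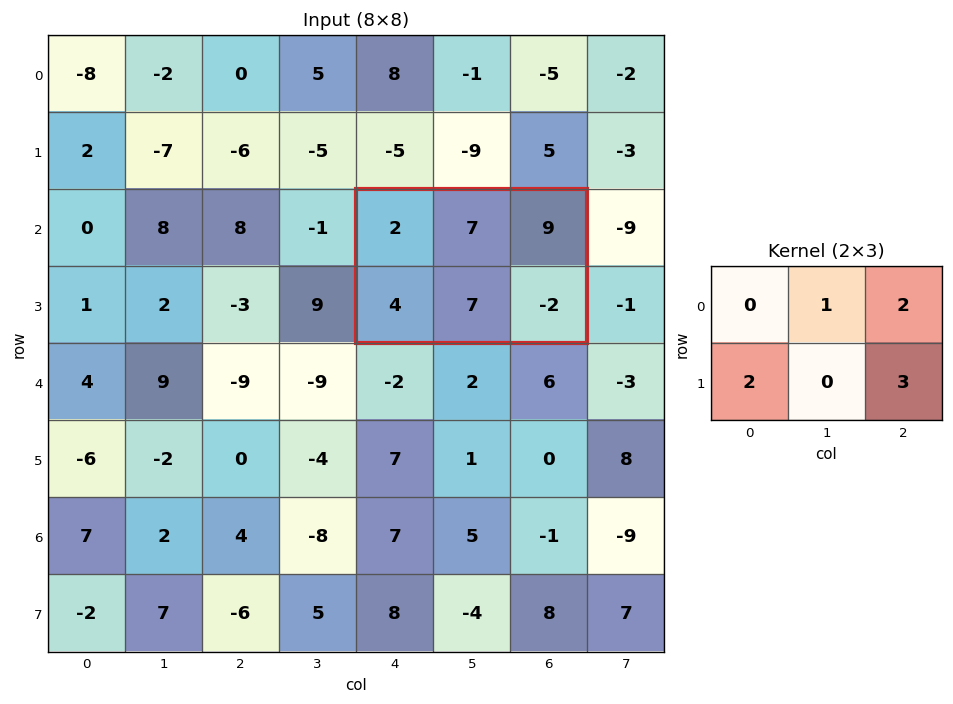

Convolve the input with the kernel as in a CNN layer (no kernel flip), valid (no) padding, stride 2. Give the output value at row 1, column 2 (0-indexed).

27

The receptive field on the input at this output position is [2 7 9 / 4 7 -2]. Elementwise product with the kernel and sum: 7·1 + 9·2 + 4·2 + -2·3.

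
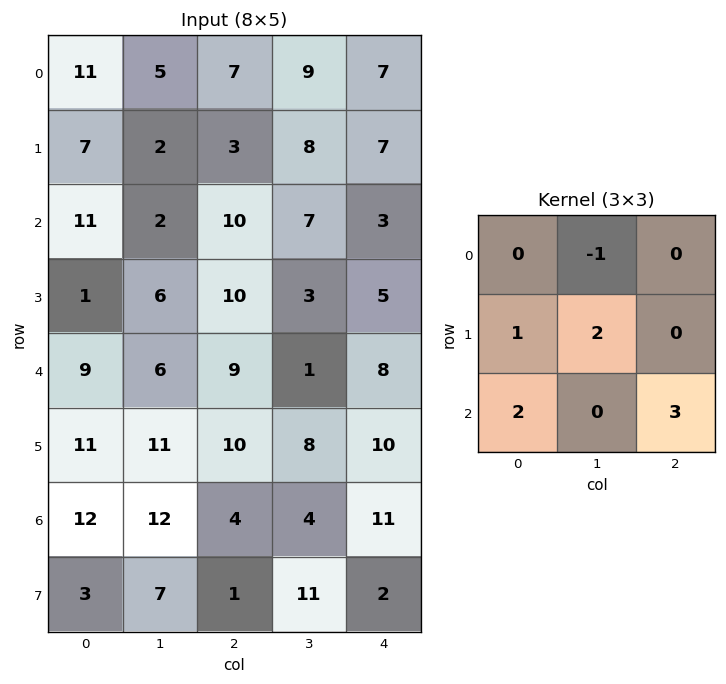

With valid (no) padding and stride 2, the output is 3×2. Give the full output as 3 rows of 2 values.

Output[0,0]: The receptive field on the input at this output position is [11 5 7 / 7 2 3 / 11 2 10]. Elementwise product with the kernel and sum: 5·-1 + 7·1 + 2·2 + 11·2 + 10·3.

58 39
56 51
63 66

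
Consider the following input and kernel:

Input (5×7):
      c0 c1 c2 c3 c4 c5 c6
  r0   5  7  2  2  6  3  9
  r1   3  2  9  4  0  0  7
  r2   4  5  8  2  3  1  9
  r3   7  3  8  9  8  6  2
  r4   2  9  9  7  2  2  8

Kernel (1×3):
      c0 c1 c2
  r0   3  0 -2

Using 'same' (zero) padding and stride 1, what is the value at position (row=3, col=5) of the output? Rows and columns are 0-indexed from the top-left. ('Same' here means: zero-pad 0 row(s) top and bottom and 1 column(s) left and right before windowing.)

The receptive field on the zero-padded input at this output position is [8 6 2]. Elementwise product with the kernel and sum: 8·3 + 2·-2.

20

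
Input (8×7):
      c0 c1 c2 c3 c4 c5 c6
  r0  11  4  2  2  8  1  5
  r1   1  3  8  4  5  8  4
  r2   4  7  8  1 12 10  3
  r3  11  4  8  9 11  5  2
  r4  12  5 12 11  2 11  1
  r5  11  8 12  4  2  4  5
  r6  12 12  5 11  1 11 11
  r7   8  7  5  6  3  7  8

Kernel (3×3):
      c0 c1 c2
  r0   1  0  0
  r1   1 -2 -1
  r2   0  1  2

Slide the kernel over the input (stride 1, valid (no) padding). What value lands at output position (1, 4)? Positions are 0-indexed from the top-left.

The receptive field on the input at this output position is [5 8 4 / 12 10 3 / 11 5 2]. Elementwise product with the kernel and sum: 5·1 + 12·1 + 10·-2 + 3·-1 + 5·1 + 2·2.

3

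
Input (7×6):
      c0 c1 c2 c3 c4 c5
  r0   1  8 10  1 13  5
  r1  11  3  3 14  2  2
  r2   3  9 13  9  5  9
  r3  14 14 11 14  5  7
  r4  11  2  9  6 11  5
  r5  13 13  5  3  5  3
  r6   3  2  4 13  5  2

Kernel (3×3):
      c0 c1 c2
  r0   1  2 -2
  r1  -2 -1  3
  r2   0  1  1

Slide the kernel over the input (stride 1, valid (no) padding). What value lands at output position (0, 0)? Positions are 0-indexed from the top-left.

3

The receptive field on the input at this output position is [1 8 10 / 11 3 3 / 3 9 13]. Elementwise product with the kernel and sum: 1·1 + 8·2 + 10·-2 + 11·-2 + 3·-1 + 3·3 + 9·1 + 13·1.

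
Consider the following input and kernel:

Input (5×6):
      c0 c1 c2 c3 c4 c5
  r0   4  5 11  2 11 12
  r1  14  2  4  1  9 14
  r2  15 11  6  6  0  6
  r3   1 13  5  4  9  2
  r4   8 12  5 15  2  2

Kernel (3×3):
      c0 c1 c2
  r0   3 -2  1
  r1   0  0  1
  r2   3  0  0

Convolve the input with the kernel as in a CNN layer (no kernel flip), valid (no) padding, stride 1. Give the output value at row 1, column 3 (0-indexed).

17

The receptive field on the input at this output position is [1 9 14 / 6 0 6 / 4 9 2]. Elementwise product with the kernel and sum: 1·3 + 9·-2 + 14·1 + 6·1 + 4·3.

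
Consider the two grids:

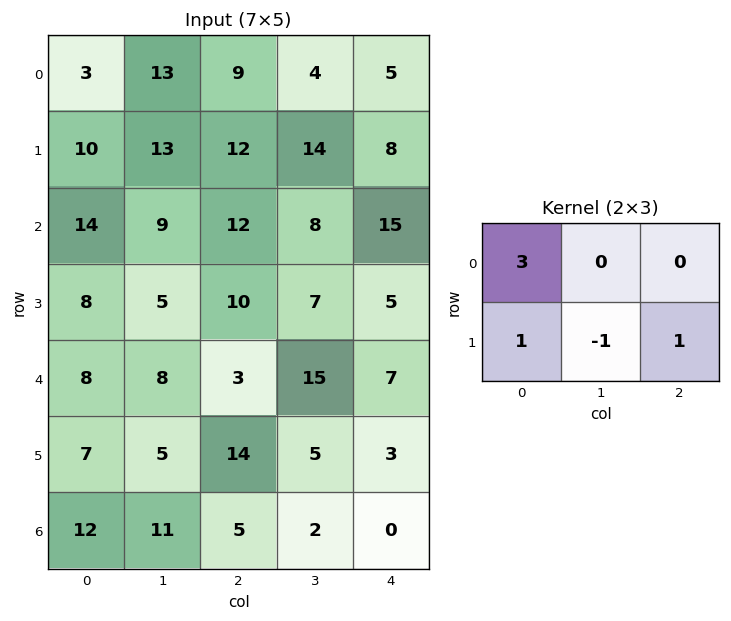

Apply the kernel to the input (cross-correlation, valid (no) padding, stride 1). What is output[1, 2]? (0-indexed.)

55

The receptive field on the input at this output position is [12 14 8 / 12 8 15]. Elementwise product with the kernel and sum: 12·3 + 12·1 + 8·-1 + 15·1.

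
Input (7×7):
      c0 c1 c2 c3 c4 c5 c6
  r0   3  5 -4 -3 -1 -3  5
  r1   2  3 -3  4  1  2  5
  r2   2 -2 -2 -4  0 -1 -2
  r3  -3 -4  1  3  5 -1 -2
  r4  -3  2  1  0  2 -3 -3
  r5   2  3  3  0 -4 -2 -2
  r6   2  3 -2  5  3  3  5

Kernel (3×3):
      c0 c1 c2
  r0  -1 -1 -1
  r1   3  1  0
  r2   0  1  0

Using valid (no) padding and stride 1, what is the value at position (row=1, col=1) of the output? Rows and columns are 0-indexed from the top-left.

-11

The receptive field on the input at this output position is [3 -3 4 / -2 -2 -4 / -4 1 3]. Elementwise product with the kernel and sum: 3·-1 + -3·-1 + 4·-1 + -2·3 + -2·1 + 1·1.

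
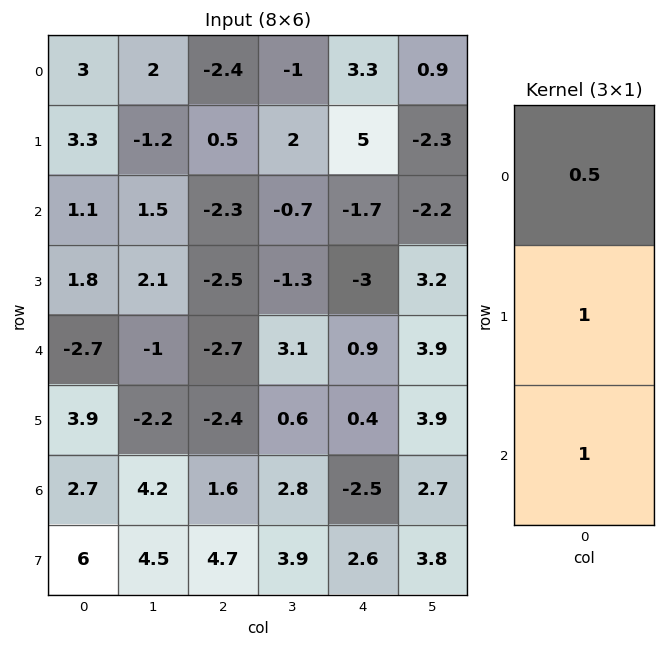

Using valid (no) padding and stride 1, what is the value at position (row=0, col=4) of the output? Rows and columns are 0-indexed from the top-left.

The receptive field on the input at this output position is [3.3 / 5 / -1.7]. Elementwise product with the kernel and sum: 3.3·0.5 + 5·1 + -1.7·1.

4.95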